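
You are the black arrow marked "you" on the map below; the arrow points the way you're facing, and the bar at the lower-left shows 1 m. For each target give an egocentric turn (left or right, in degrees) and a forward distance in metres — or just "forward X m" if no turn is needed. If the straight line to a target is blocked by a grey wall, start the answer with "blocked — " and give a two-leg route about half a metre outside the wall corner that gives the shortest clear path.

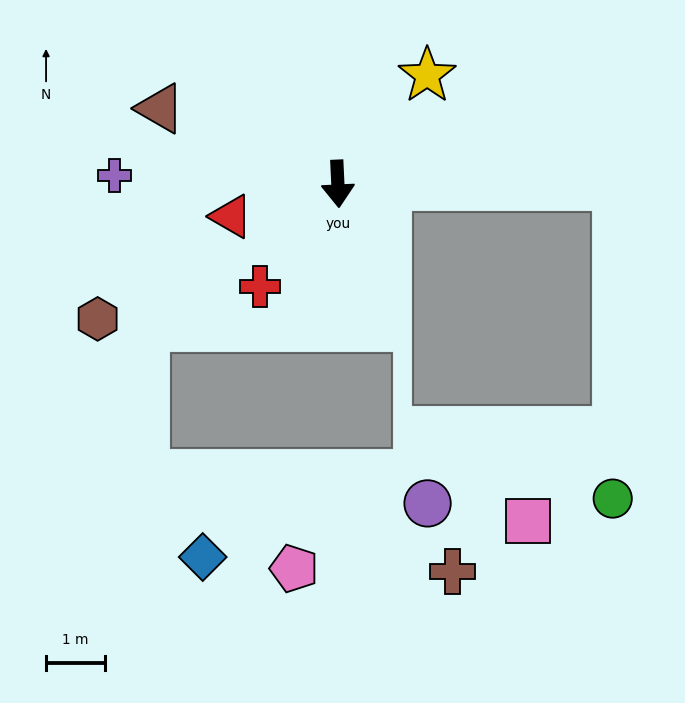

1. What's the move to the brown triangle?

turn right 116°, forward 3.3 m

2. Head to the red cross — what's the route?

turn right 40°, forward 2.2 m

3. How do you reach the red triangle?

turn right 76°, forward 1.9 m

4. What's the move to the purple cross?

turn right 95°, forward 3.8 m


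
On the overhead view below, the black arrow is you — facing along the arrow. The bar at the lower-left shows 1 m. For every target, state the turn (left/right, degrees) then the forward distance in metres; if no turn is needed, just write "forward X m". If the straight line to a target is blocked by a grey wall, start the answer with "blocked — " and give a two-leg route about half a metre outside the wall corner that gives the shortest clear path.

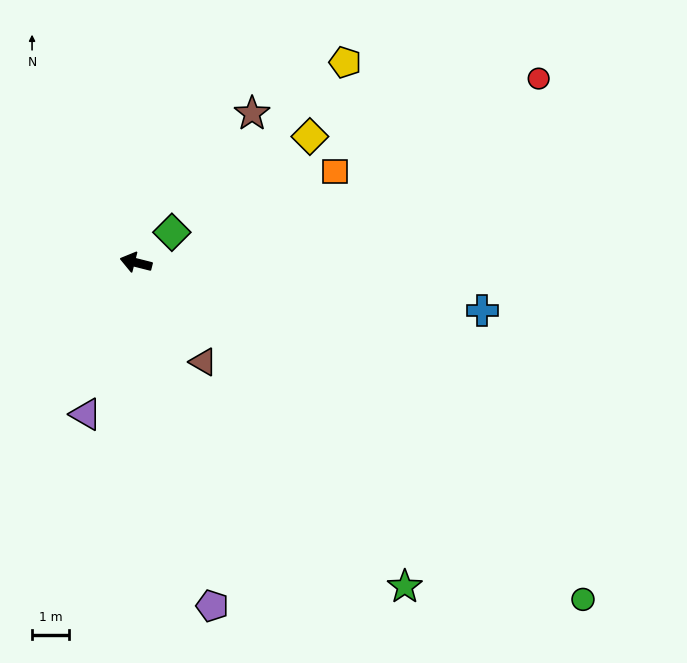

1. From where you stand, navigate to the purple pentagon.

turn left 117°, forward 9.5 m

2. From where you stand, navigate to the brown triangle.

turn left 138°, forward 3.2 m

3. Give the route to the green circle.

turn left 157°, forward 15.1 m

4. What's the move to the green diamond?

turn right 126°, forward 1.3 m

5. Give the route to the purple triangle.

turn left 86°, forward 4.3 m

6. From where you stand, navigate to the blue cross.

turn right 174°, forward 9.4 m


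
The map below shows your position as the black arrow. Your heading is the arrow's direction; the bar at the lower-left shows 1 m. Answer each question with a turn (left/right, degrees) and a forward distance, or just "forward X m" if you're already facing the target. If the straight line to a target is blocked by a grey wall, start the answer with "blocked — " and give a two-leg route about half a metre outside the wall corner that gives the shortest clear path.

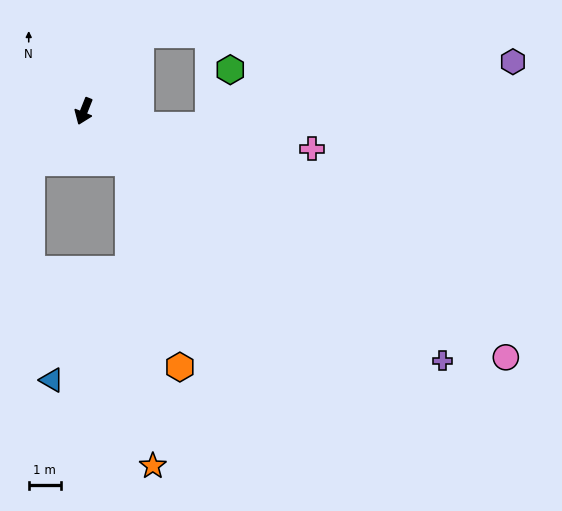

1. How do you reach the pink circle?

turn left 81°, forward 15.2 m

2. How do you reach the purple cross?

turn left 77°, forward 13.6 m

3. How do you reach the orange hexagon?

blocked — turn left 63°, forward 2.1 m, then turn right 27°, forward 6.6 m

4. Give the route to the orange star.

blocked — turn left 63°, forward 2.1 m, then turn right 37°, forward 9.5 m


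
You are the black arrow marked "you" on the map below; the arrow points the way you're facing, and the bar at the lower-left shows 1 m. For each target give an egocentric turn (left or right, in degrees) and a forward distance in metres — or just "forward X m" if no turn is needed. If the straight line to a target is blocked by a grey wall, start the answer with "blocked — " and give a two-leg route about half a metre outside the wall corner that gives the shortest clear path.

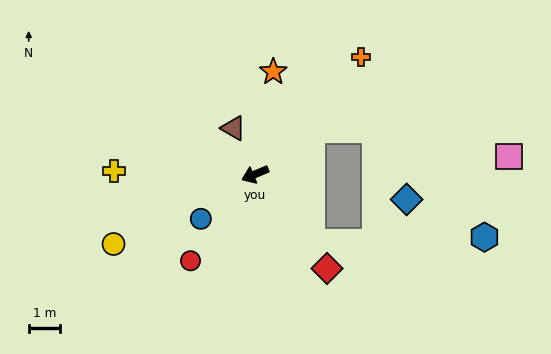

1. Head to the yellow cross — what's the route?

turn right 24°, forward 4.5 m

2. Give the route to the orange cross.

turn right 155°, forward 5.0 m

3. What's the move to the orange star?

turn right 123°, forward 3.3 m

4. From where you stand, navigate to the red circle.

turn left 31°, forward 3.4 m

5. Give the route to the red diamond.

turn left 105°, forward 3.7 m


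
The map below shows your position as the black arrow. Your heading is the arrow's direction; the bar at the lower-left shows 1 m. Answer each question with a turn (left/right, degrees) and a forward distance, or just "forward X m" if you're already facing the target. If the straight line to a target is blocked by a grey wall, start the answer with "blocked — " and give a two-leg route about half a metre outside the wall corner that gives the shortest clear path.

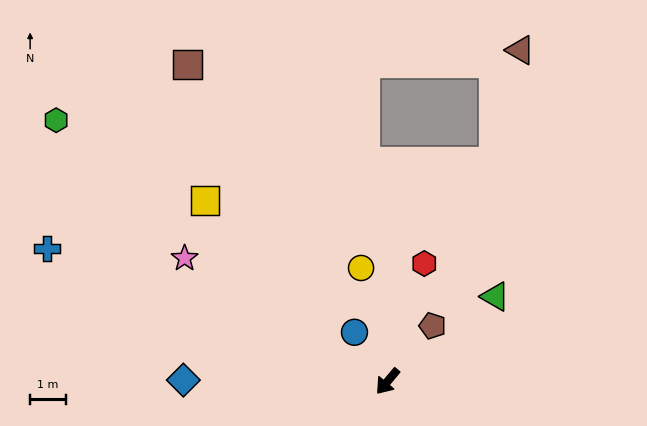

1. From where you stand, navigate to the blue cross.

turn right 71°, forward 10.3 m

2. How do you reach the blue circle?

turn right 106°, forward 1.7 m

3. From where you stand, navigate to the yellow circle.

turn right 127°, forward 3.3 m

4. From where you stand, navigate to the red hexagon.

turn right 157°, forward 3.5 m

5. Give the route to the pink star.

turn right 81°, forward 6.7 m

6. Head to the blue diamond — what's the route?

turn right 50°, forward 5.8 m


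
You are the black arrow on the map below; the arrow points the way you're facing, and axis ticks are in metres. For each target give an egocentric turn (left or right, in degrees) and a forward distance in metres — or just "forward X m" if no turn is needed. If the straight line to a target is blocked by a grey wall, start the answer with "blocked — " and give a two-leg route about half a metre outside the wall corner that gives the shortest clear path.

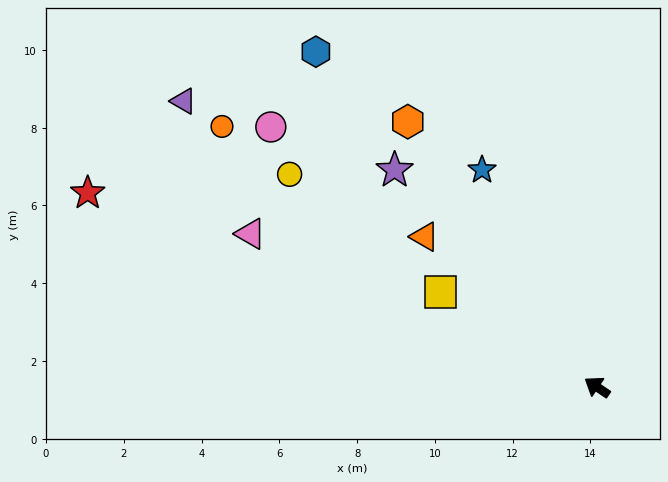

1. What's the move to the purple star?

turn right 13°, forward 7.6 m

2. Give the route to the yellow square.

turn left 3°, forward 4.7 m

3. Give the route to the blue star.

turn right 28°, forward 6.3 m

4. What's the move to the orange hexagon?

turn right 20°, forward 8.4 m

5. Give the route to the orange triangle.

turn right 7°, forward 5.9 m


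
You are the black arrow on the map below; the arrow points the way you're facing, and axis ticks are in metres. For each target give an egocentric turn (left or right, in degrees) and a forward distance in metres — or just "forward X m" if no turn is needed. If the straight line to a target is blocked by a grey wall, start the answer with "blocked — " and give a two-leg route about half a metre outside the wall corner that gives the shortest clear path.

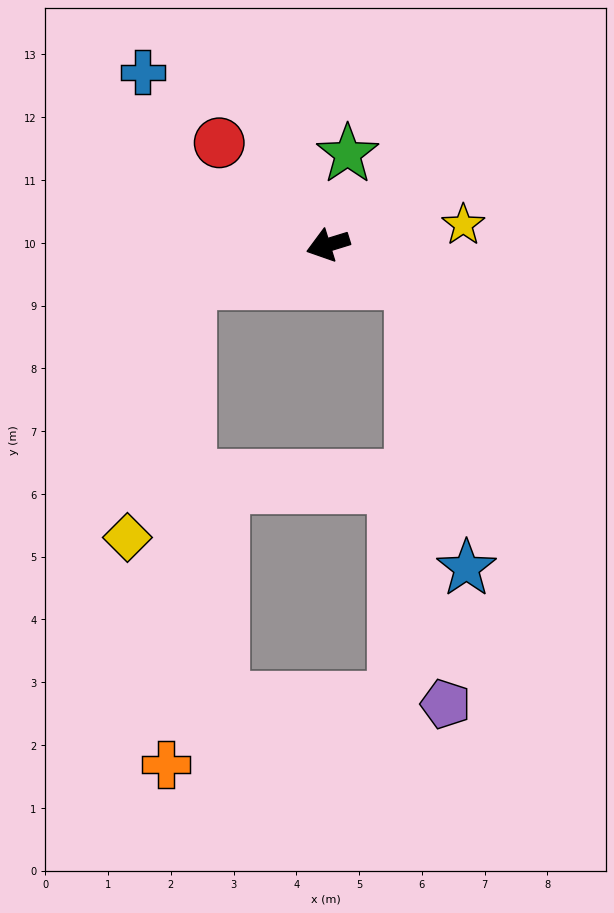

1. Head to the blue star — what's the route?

blocked — turn left 139°, forward 1.5 m, then turn right 55°, forward 4.6 m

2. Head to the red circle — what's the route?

turn right 60°, forward 2.4 m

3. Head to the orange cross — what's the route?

blocked — turn right 2°, forward 2.3 m, then turn left 72°, forward 7.7 m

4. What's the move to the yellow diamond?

blocked — turn right 2°, forward 2.3 m, then turn left 61°, forward 4.2 m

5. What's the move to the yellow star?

turn left 171°, forward 2.2 m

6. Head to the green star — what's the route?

turn right 119°, forward 1.5 m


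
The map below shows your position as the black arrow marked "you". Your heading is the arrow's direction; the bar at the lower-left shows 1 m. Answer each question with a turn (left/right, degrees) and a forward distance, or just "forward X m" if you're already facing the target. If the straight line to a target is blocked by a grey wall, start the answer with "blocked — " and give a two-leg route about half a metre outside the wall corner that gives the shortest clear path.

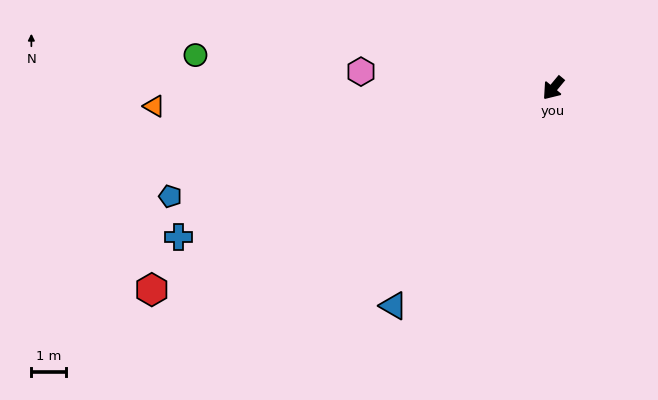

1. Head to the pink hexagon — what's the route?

turn right 55°, forward 5.5 m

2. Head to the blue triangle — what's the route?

turn left 3°, forward 7.8 m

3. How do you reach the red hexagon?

turn right 24°, forward 12.9 m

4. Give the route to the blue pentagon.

turn right 34°, forward 11.4 m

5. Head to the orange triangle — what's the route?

turn right 48°, forward 11.5 m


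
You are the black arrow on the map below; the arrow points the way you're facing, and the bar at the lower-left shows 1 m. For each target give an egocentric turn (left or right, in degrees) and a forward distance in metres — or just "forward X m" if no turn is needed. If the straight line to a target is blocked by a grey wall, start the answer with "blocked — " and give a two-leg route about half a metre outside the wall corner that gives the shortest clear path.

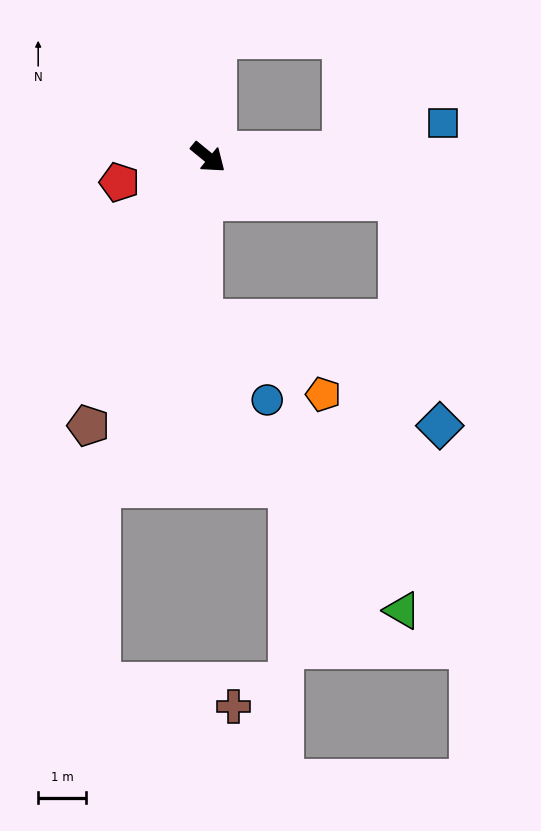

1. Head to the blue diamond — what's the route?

blocked — turn left 27°, forward 4.1 m, then turn right 67°, forward 4.8 m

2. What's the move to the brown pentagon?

turn right 75°, forward 6.1 m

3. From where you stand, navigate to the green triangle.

blocked — turn left 27°, forward 4.1 m, then turn right 77°, forward 8.5 m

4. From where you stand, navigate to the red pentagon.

turn right 125°, forward 1.9 m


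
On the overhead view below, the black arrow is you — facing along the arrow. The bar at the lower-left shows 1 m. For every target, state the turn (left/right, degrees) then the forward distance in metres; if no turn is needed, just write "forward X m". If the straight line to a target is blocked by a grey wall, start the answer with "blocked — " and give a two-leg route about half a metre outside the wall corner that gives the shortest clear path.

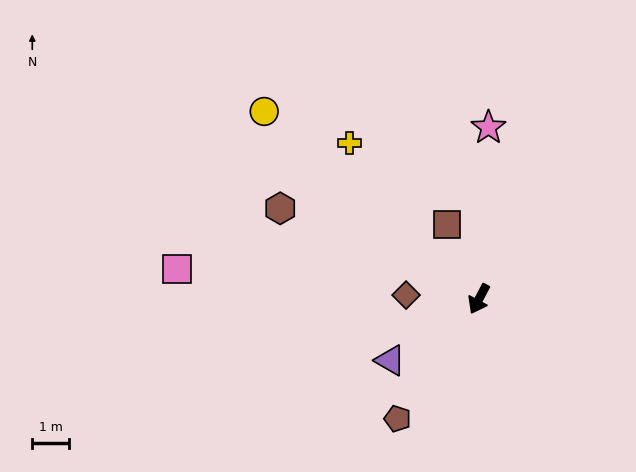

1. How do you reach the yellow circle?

turn right 103°, forward 7.7 m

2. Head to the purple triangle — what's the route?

turn right 28°, forward 2.9 m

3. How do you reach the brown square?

turn right 129°, forward 2.2 m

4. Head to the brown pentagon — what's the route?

turn right 6°, forward 3.9 m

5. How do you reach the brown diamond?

turn right 65°, forward 2.0 m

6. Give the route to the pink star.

turn right 155°, forward 4.6 m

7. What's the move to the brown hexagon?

turn right 87°, forward 5.9 m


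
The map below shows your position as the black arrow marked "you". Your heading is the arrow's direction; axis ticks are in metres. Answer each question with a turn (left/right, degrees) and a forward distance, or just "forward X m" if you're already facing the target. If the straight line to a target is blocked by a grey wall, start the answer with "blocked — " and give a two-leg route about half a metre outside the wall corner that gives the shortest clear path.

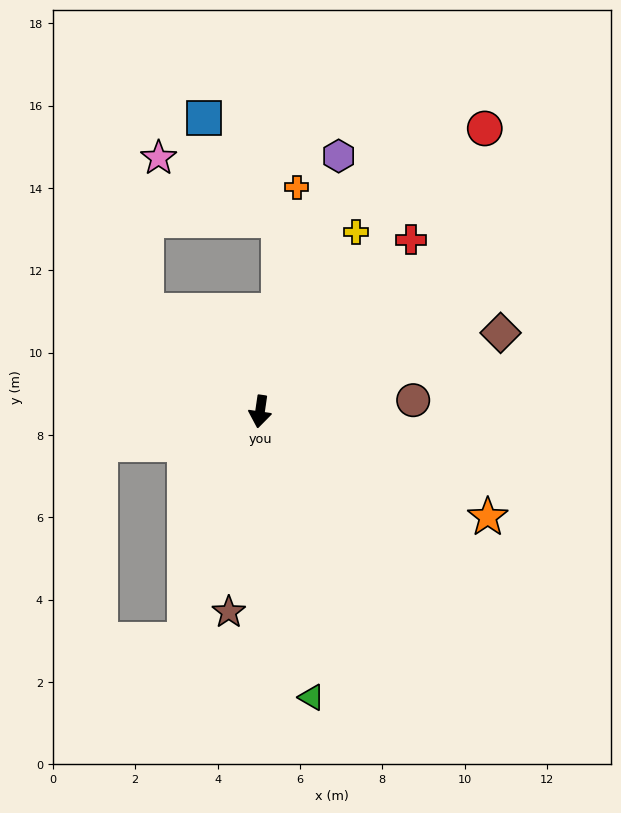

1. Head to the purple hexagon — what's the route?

turn left 171°, forward 6.5 m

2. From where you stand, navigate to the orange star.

turn left 73°, forward 6.1 m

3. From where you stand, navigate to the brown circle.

turn left 103°, forward 3.7 m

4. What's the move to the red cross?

turn left 147°, forward 5.6 m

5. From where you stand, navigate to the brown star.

forward 4.9 m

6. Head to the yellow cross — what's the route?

turn left 160°, forward 4.9 m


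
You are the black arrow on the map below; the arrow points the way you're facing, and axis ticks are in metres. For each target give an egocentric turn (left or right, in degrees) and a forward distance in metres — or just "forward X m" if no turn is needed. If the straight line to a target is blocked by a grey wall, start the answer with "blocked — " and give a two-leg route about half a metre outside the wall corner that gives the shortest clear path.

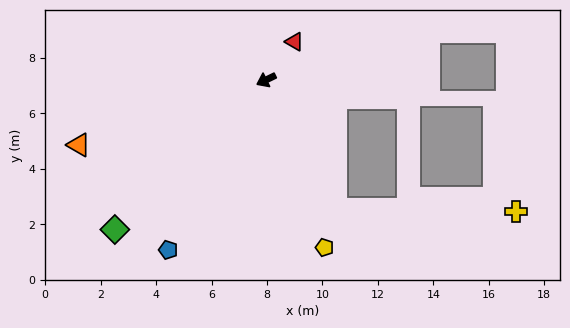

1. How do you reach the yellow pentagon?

turn left 83°, forward 6.4 m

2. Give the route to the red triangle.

turn right 153°, forward 1.7 m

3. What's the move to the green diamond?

turn left 19°, forward 7.7 m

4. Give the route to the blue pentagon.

turn left 34°, forward 7.1 m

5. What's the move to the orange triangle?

turn right 7°, forward 7.2 m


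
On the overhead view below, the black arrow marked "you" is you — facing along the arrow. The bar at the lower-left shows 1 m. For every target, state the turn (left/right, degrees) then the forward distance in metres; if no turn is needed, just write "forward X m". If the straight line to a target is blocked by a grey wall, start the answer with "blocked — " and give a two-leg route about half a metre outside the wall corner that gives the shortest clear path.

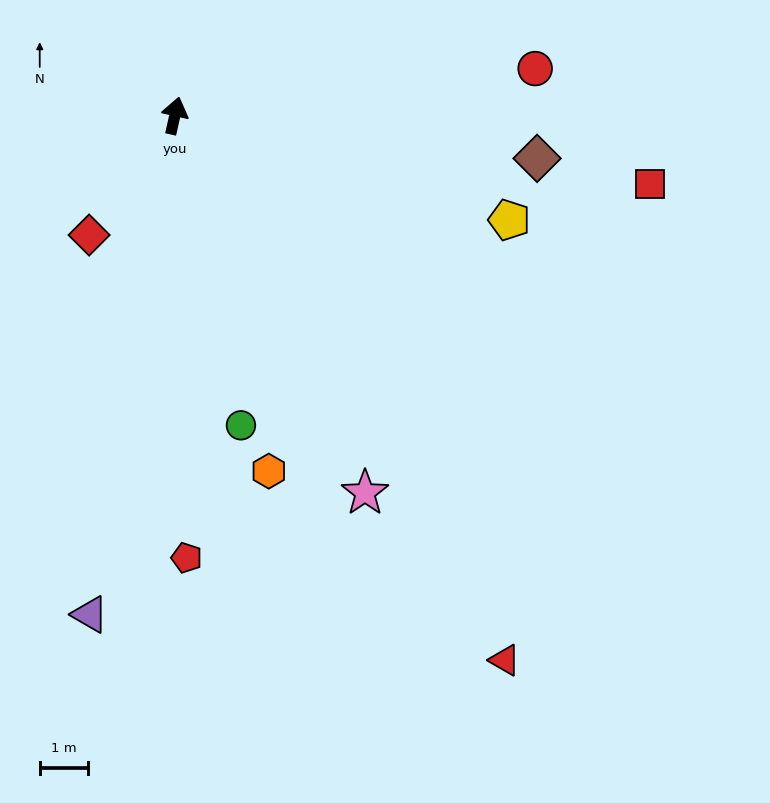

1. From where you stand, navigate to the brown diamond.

turn right 84°, forward 7.5 m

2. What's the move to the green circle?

turn right 155°, forward 6.5 m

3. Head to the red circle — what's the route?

turn right 70°, forward 7.5 m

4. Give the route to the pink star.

turn right 141°, forward 8.7 m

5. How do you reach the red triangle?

turn right 136°, forward 13.1 m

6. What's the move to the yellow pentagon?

turn right 95°, forward 7.2 m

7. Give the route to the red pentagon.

turn right 166°, forward 9.1 m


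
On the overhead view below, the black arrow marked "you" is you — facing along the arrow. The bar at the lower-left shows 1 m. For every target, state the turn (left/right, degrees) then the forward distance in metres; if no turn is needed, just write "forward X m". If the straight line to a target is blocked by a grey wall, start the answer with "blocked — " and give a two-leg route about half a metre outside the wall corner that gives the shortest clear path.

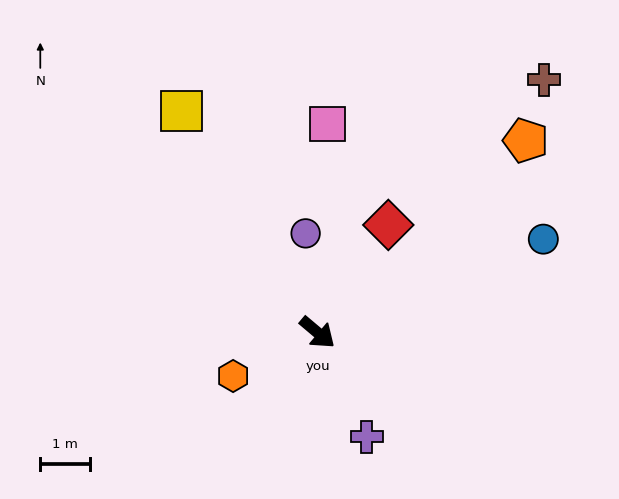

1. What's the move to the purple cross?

turn right 24°, forward 2.3 m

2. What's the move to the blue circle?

turn left 63°, forward 5.0 m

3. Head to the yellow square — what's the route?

turn left 162°, forward 5.3 m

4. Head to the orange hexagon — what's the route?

turn right 113°, forward 1.9 m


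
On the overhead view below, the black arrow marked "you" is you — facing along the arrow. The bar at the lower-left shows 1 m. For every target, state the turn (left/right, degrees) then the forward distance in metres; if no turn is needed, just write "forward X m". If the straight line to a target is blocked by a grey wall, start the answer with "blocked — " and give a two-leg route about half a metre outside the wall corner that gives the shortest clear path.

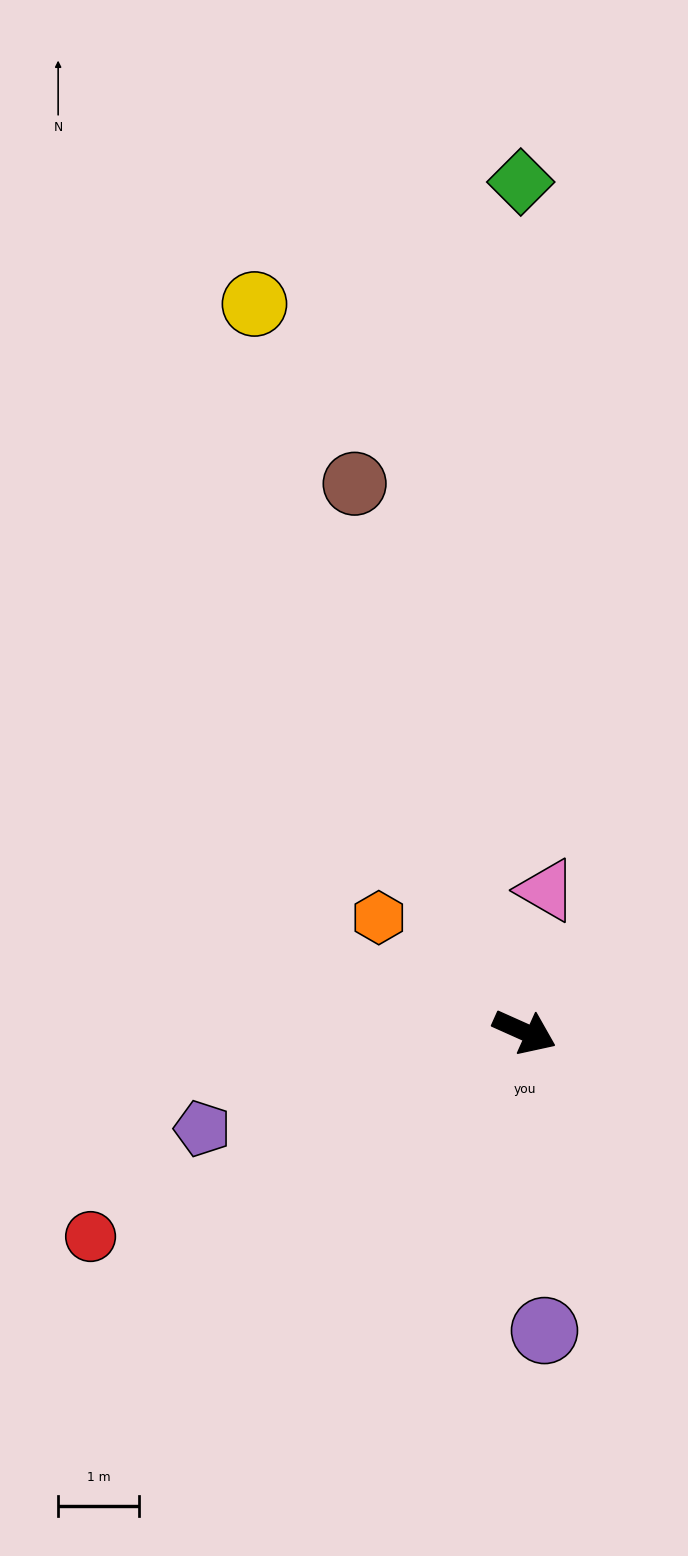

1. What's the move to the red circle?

turn right 131°, forward 6.0 m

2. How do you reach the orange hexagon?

turn left 166°, forward 2.3 m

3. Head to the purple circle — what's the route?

turn right 62°, forward 3.7 m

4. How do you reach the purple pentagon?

turn right 139°, forward 4.2 m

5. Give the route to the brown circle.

turn left 131°, forward 7.1 m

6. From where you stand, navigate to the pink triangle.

turn left 105°, forward 1.8 m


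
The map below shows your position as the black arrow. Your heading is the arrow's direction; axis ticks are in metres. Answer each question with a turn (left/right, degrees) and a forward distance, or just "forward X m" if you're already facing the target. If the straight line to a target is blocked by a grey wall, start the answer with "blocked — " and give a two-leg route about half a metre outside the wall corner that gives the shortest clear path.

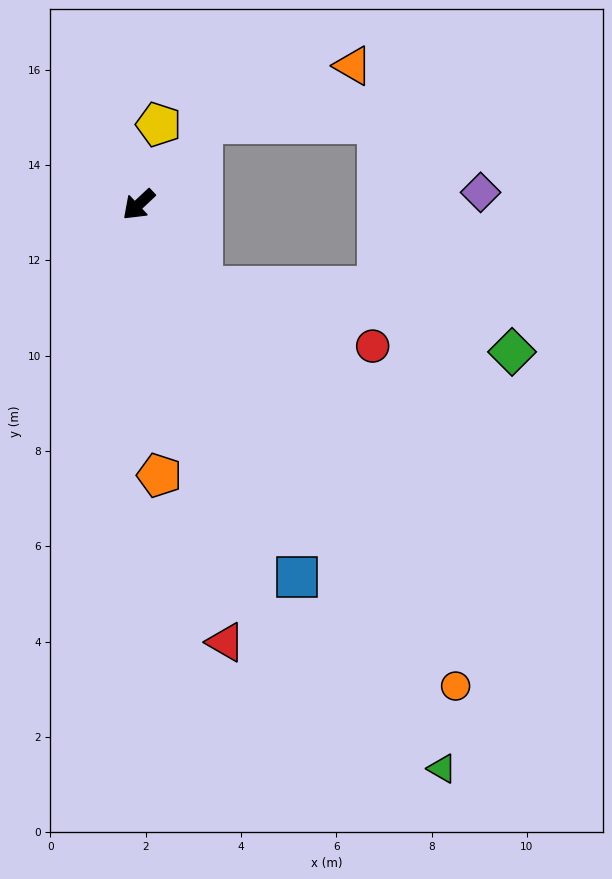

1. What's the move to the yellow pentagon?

turn right 147°, forward 1.7 m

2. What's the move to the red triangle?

turn left 58°, forward 9.4 m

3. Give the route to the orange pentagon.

turn left 51°, forward 5.7 m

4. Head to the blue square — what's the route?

turn left 70°, forward 8.5 m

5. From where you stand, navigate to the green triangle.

turn left 75°, forward 13.4 m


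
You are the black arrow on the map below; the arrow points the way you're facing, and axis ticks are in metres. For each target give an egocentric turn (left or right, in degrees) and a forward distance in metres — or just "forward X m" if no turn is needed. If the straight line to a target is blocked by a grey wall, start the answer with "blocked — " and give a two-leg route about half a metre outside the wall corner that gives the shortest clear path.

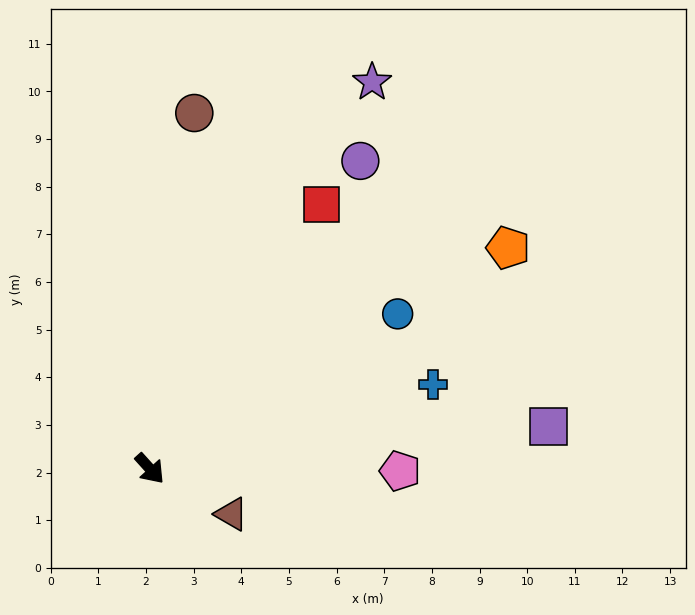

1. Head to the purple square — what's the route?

turn left 54°, forward 8.4 m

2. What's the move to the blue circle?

turn left 80°, forward 6.1 m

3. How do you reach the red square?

turn left 105°, forward 6.6 m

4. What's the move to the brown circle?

turn left 131°, forward 7.5 m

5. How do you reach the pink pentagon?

turn left 47°, forward 5.3 m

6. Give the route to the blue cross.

turn left 65°, forward 6.2 m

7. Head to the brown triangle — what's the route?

turn left 19°, forward 2.0 m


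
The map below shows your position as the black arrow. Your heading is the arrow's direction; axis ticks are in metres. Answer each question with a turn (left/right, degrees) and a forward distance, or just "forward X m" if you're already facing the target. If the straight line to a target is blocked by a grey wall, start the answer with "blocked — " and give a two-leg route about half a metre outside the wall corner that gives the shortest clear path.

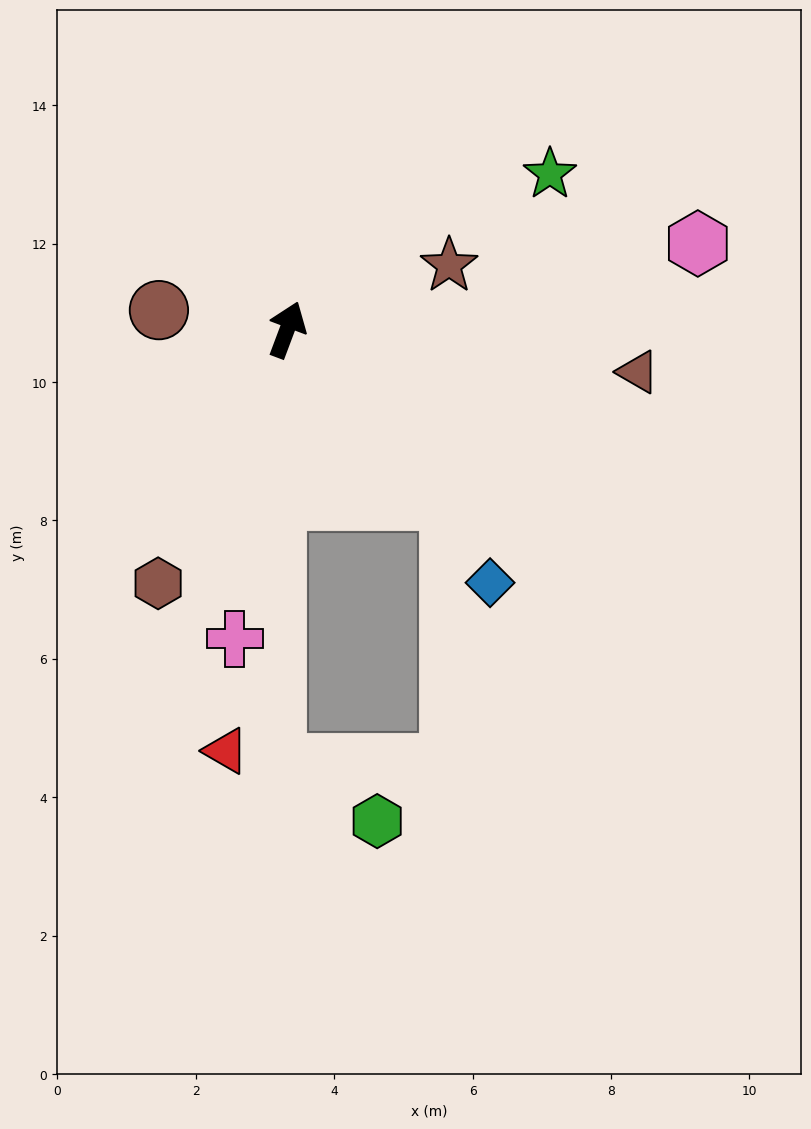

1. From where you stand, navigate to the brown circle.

turn left 102°, forward 1.9 m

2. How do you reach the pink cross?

turn right 169°, forward 4.5 m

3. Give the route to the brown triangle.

turn right 76°, forward 5.1 m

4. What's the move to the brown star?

turn right 48°, forward 2.5 m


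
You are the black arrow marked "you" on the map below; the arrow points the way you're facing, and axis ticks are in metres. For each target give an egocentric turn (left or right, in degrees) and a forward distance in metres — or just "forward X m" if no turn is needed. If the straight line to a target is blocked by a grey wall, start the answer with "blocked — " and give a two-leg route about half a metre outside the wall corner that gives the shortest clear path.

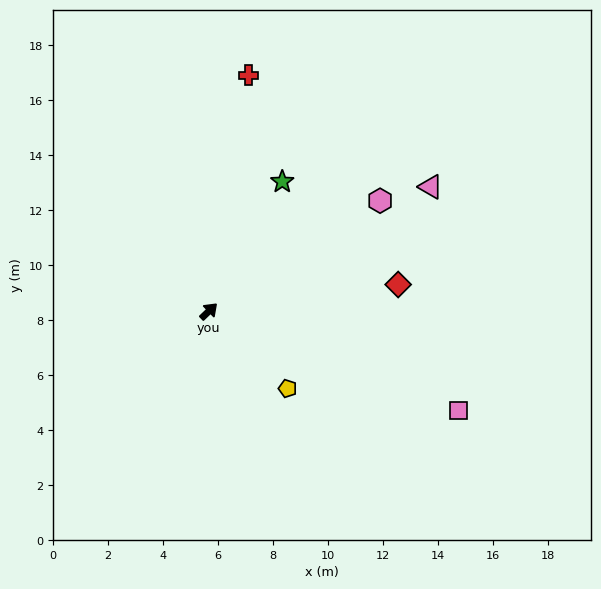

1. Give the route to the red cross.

turn left 37°, forward 8.7 m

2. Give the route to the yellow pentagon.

turn right 88°, forward 4.0 m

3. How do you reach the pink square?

turn right 66°, forward 9.8 m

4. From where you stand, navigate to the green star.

turn left 17°, forward 5.4 m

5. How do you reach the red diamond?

turn right 36°, forward 6.9 m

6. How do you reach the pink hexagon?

turn right 11°, forward 7.4 m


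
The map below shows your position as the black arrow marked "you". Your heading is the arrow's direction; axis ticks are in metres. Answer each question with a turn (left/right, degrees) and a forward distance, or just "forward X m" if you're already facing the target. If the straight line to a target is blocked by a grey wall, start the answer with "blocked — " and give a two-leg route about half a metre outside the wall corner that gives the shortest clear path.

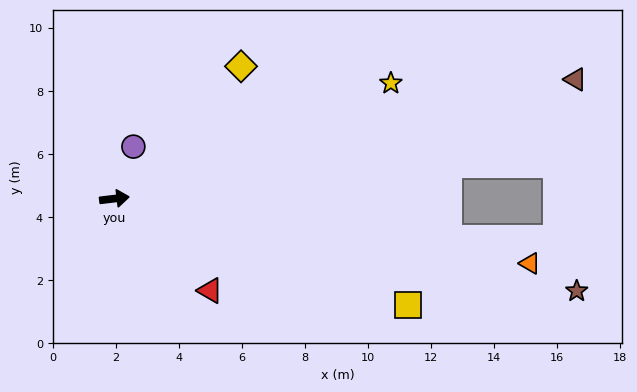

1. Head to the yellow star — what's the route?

turn left 16°, forward 9.5 m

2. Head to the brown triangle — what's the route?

turn left 8°, forward 15.1 m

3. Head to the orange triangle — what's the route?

turn right 16°, forward 13.3 m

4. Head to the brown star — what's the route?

turn right 18°, forward 15.0 m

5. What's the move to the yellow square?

turn right 27°, forward 9.9 m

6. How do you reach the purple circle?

turn left 63°, forward 1.8 m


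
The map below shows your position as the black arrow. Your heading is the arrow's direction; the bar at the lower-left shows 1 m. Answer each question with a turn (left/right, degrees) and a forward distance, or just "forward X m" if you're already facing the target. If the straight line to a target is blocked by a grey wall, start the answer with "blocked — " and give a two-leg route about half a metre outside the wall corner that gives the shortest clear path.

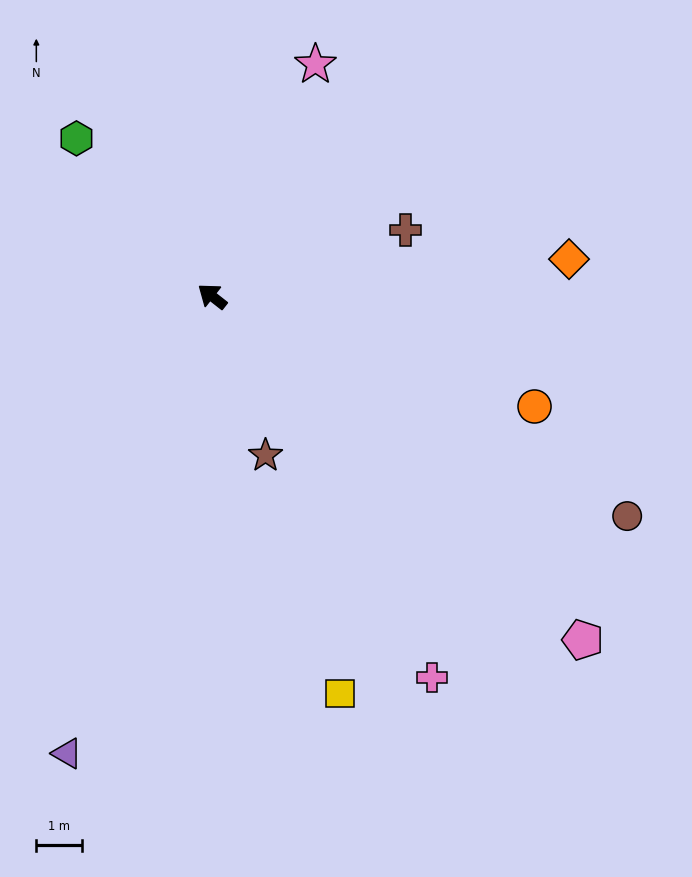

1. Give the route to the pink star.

turn right 76°, forward 5.6 m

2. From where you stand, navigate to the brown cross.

turn right 123°, forward 4.5 m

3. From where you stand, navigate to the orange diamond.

turn right 136°, forward 7.9 m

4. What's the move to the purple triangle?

turn left 111°, forward 10.6 m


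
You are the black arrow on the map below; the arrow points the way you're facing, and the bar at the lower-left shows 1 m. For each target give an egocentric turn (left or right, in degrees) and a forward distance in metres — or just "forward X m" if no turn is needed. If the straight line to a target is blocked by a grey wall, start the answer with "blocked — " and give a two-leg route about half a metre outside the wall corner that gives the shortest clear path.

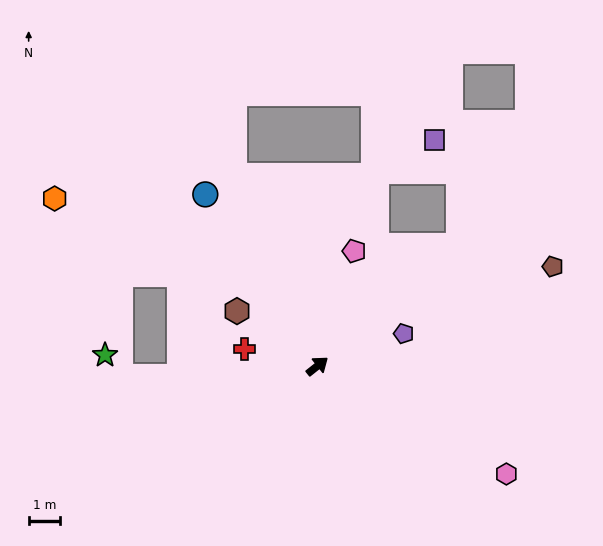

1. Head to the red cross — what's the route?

turn left 128°, forward 2.4 m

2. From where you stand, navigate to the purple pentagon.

turn right 18°, forward 2.9 m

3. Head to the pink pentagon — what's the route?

turn left 34°, forward 3.8 m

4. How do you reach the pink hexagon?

turn right 68°, forward 6.9 m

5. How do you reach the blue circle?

turn left 85°, forward 6.5 m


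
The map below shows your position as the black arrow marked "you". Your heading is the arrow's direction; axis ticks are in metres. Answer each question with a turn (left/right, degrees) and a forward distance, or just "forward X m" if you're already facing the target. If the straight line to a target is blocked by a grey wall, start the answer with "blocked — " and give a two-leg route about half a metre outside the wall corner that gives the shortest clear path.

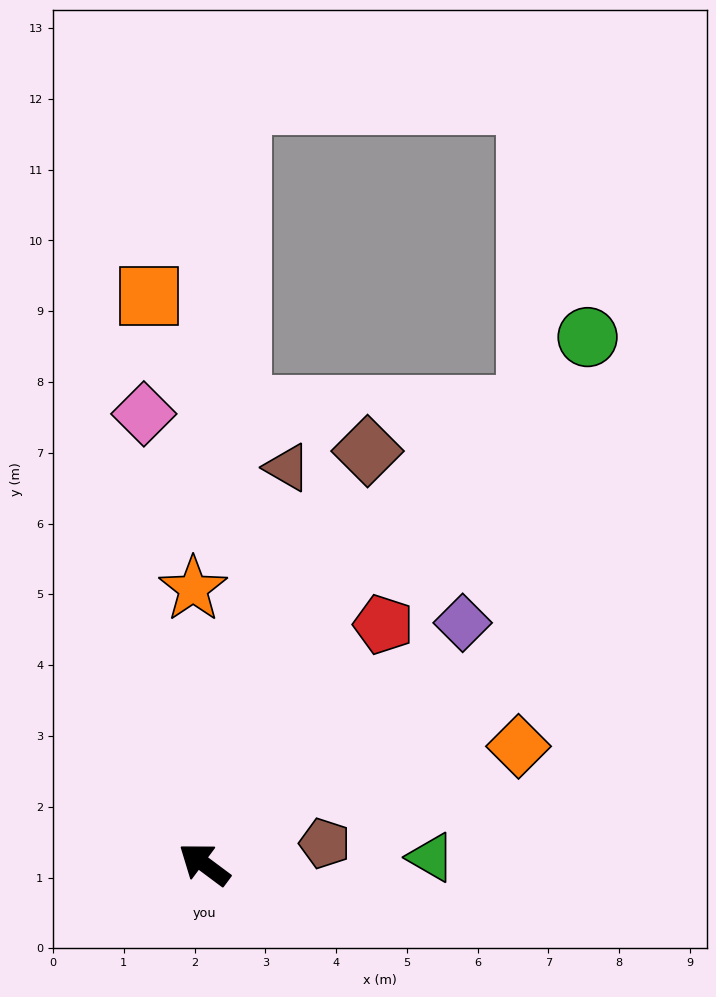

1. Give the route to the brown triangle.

turn right 65°, forward 5.7 m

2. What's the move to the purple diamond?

turn right 100°, forward 5.0 m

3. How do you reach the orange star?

turn right 51°, forward 3.9 m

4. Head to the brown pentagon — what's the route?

turn right 134°, forward 1.7 m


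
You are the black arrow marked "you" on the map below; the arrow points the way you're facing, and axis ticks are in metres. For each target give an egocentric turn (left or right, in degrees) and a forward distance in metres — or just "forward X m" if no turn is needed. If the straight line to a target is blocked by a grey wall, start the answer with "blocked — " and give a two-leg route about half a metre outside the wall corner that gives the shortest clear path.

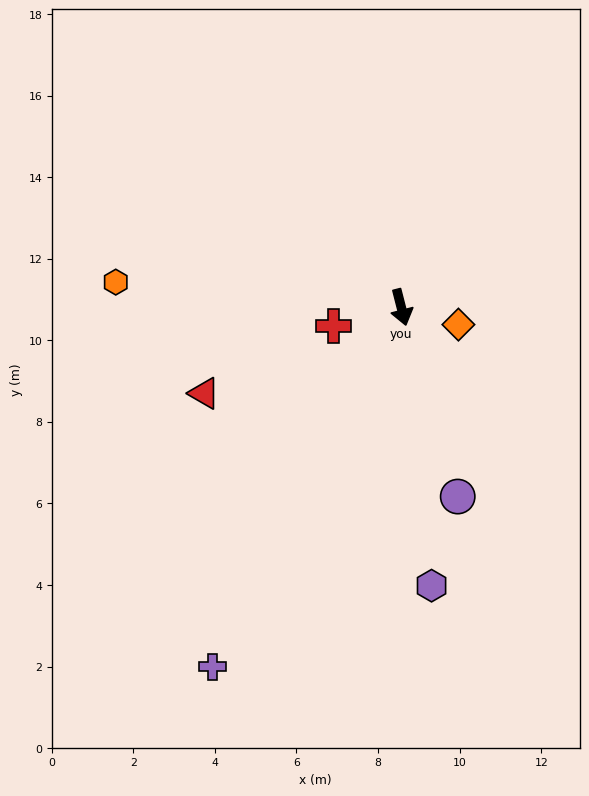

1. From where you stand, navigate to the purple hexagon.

turn right 8°, forward 6.9 m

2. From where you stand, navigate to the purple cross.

turn right 42°, forward 10.0 m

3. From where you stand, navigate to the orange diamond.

turn left 59°, forward 1.5 m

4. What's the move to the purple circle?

turn left 2°, forward 4.8 m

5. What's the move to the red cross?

turn right 89°, forward 1.7 m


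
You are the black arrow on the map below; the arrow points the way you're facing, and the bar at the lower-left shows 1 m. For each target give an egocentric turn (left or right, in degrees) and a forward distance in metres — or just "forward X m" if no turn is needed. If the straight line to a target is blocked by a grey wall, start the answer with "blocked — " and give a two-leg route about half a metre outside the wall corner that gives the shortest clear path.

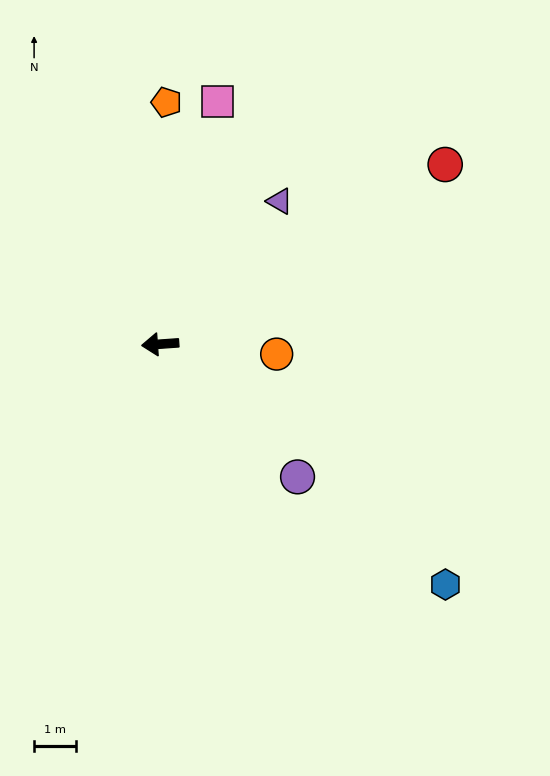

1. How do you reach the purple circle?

turn left 132°, forward 4.6 m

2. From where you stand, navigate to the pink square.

turn right 107°, forward 6.0 m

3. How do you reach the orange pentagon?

turn right 96°, forward 5.8 m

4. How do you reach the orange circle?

turn left 171°, forward 2.8 m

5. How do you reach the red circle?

turn right 152°, forward 8.1 m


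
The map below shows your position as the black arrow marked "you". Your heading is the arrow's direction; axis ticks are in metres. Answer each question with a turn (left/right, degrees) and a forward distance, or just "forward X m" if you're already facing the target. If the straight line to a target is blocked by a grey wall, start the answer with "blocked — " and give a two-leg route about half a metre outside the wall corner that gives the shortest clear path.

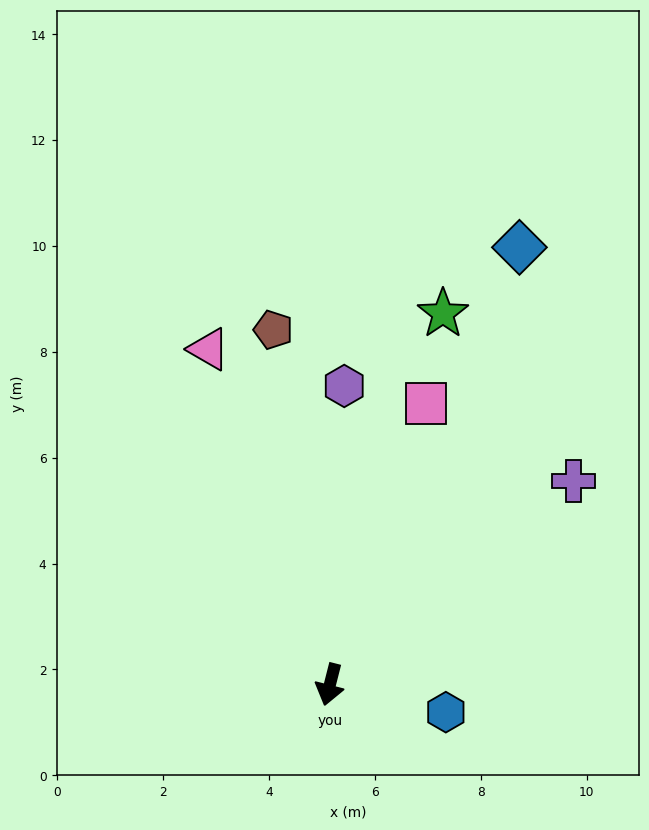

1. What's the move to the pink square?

turn left 175°, forward 5.6 m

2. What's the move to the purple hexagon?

turn right 169°, forward 5.6 m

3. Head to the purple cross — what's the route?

turn left 144°, forward 6.0 m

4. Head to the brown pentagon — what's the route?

turn right 157°, forward 6.8 m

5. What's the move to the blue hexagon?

turn left 91°, forward 2.3 m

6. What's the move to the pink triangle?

turn right 146°, forward 6.7 m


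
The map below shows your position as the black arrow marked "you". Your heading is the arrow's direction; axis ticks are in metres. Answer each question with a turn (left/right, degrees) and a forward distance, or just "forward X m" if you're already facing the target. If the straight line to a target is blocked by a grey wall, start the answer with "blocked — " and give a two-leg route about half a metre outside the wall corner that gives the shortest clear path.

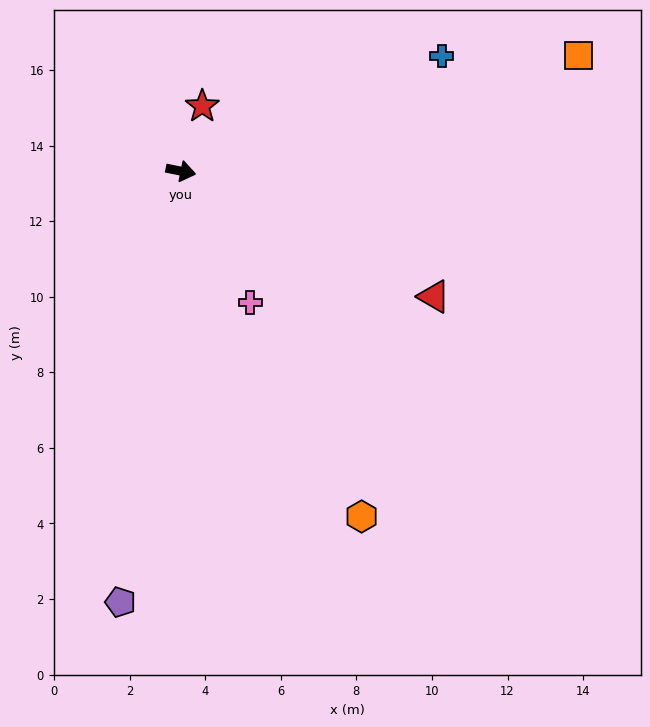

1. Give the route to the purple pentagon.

turn right 87°, forward 11.5 m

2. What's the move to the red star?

turn left 83°, forward 1.8 m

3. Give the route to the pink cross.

turn right 51°, forward 3.9 m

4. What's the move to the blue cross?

turn left 35°, forward 7.5 m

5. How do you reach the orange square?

turn left 28°, forward 11.0 m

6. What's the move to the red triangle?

turn right 15°, forward 7.5 m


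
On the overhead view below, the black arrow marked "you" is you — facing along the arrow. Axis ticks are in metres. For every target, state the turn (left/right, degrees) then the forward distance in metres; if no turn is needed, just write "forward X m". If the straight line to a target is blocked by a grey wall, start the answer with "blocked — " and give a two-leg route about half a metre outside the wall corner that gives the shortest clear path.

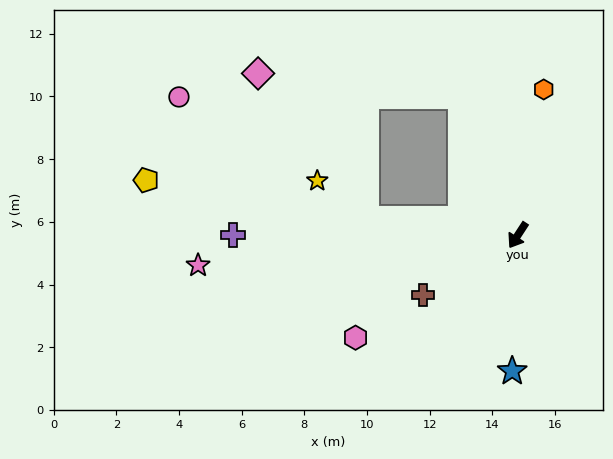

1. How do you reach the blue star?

turn left 31°, forward 4.3 m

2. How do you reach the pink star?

turn right 52°, forward 10.2 m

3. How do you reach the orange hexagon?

turn right 157°, forward 4.7 m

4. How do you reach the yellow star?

blocked — turn right 63°, forward 4.9 m, then turn right 32°, forward 2.0 m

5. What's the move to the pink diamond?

blocked — turn right 63°, forward 4.9 m, then turn right 47°, forward 5.8 m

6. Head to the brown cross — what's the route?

turn right 25°, forward 3.6 m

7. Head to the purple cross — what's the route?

turn right 57°, forward 9.1 m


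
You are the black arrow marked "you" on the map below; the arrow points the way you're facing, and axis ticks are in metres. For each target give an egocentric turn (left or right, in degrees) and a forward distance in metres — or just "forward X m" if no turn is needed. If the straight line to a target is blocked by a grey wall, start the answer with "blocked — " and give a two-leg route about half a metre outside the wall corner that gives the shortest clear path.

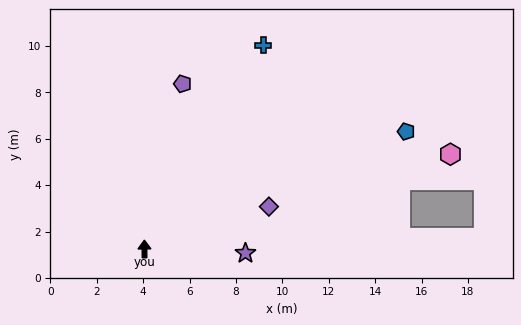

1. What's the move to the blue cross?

turn right 31°, forward 10.2 m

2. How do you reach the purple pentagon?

turn right 14°, forward 7.3 m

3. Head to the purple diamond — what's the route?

turn right 72°, forward 5.7 m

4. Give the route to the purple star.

turn right 93°, forward 4.4 m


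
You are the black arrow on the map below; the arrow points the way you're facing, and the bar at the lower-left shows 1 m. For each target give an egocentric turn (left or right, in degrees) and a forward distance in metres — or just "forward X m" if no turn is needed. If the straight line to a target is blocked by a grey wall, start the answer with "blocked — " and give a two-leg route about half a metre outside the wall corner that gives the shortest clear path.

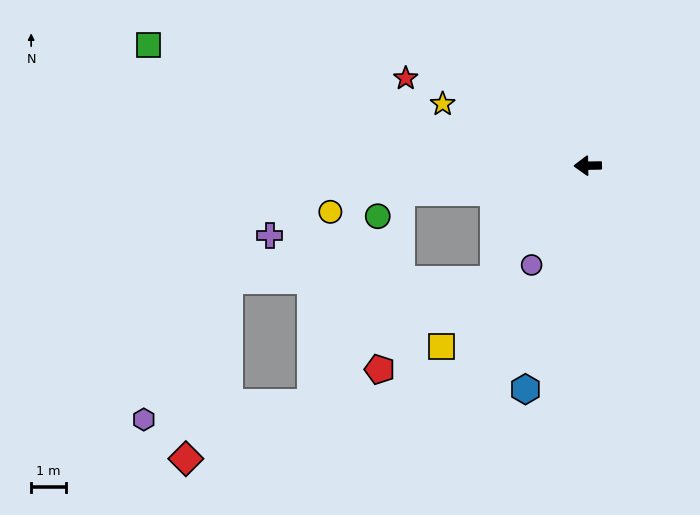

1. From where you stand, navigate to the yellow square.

turn left 50°, forward 6.6 m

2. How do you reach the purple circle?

turn left 60°, forward 3.3 m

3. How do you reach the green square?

turn right 16°, forward 13.0 m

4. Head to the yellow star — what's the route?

turn right 24°, forward 4.5 m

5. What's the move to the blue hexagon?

turn left 73°, forward 6.6 m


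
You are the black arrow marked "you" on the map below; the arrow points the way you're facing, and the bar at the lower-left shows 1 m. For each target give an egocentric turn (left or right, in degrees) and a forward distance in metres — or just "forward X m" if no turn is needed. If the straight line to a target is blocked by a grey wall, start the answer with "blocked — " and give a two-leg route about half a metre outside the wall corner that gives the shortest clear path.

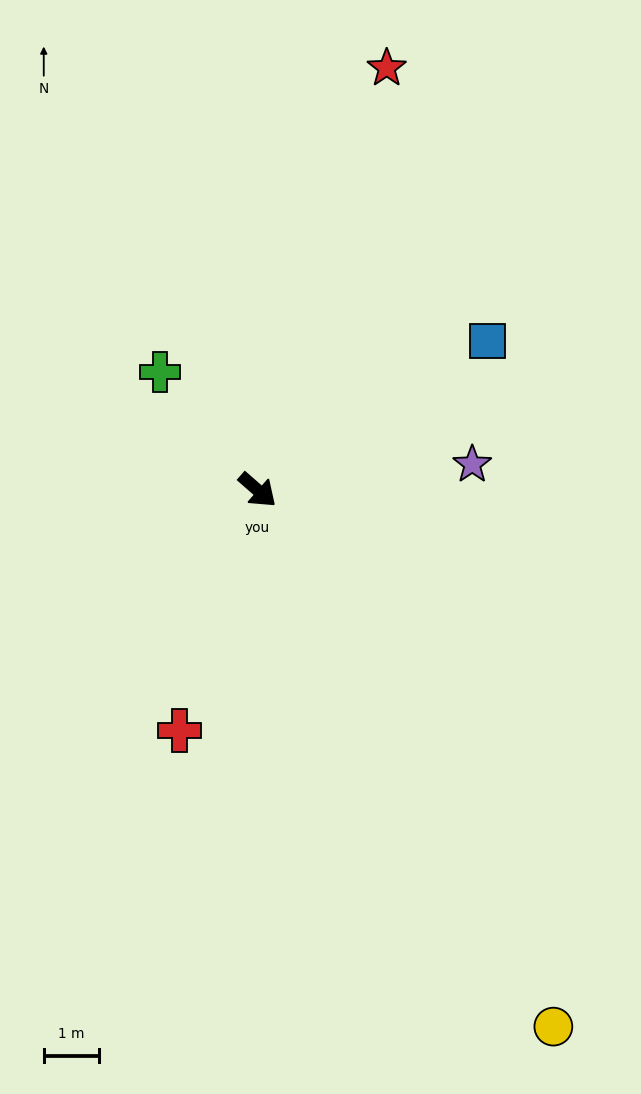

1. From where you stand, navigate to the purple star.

turn left 48°, forward 3.9 m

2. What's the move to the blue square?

turn left 74°, forward 5.0 m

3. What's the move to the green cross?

turn left 171°, forward 2.8 m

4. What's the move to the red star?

turn left 114°, forward 8.1 m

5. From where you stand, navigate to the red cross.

turn right 67°, forward 4.6 m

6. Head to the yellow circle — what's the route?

turn right 20°, forward 11.2 m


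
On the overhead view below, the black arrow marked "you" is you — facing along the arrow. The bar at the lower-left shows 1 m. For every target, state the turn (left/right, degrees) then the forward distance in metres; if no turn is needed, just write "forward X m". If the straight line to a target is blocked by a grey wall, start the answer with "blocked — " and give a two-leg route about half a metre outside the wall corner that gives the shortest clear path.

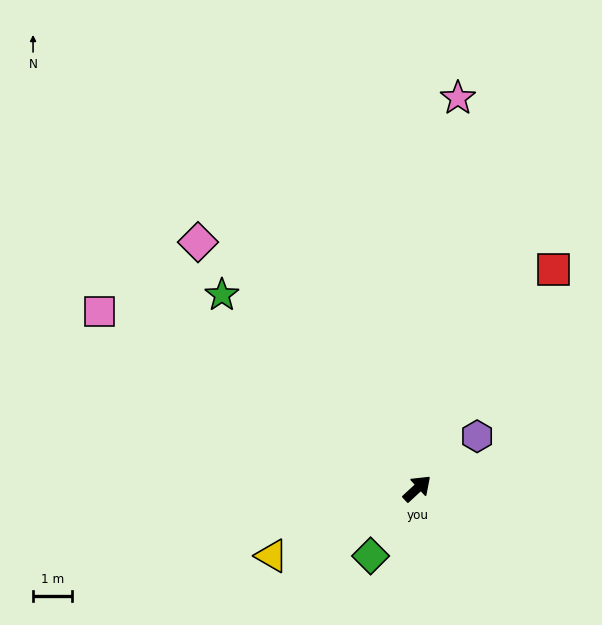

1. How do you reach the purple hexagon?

forward 2.0 m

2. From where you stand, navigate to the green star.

turn left 93°, forward 7.0 m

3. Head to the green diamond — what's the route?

turn right 167°, forward 2.1 m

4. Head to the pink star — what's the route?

turn left 41°, forward 10.0 m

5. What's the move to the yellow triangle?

turn left 162°, forward 4.1 m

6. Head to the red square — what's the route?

turn left 15°, forward 6.6 m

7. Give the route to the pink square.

turn left 108°, forward 9.3 m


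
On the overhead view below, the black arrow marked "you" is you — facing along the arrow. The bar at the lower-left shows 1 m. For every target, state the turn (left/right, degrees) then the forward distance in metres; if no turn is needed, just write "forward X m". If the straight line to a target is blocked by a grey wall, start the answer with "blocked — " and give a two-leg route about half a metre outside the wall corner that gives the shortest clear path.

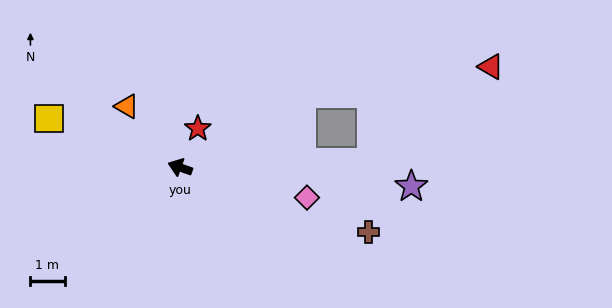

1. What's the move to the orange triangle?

turn right 29°, forward 2.4 m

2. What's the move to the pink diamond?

turn right 174°, forward 3.8 m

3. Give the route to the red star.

turn right 95°, forward 1.3 m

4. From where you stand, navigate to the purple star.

turn right 165°, forward 6.8 m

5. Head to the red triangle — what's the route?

blocked — turn right 129°, forward 4.2 m, then turn right 23°, forward 5.6 m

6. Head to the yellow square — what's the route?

forward 4.1 m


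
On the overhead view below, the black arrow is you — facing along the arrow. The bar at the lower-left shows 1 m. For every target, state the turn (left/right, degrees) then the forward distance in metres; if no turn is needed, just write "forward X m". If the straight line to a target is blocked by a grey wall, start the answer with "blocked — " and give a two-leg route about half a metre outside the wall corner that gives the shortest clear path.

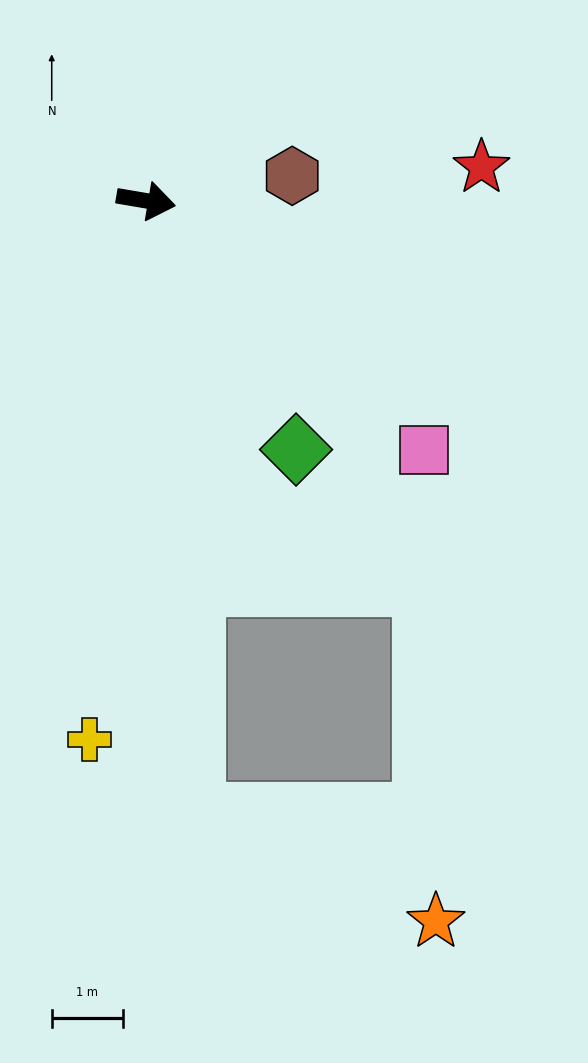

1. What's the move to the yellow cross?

turn right 86°, forward 7.6 m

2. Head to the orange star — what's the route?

blocked — turn right 76°, forward 8.7 m, then turn left 61°, forward 3.7 m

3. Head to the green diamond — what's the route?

turn right 49°, forward 4.1 m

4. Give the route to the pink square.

turn right 32°, forward 5.3 m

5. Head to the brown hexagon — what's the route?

turn left 19°, forward 2.1 m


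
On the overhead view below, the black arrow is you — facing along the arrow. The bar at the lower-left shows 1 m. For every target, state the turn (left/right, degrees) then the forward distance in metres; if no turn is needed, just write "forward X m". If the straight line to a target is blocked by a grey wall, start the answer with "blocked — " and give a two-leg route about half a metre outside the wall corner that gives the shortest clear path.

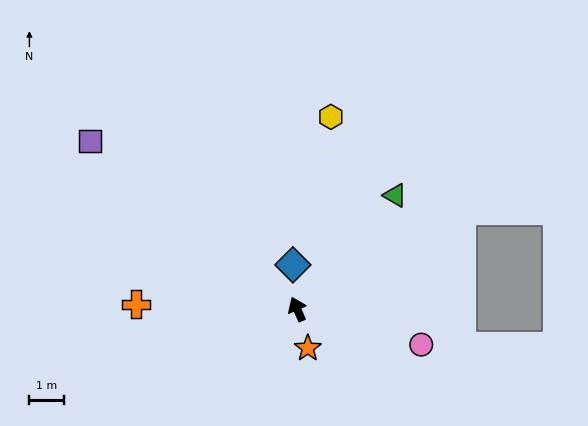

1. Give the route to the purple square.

turn left 27°, forward 7.8 m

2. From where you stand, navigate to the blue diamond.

turn right 18°, forward 1.3 m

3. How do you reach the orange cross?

turn left 65°, forward 4.7 m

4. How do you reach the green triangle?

turn right 64°, forward 4.4 m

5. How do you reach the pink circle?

turn right 129°, forward 3.8 m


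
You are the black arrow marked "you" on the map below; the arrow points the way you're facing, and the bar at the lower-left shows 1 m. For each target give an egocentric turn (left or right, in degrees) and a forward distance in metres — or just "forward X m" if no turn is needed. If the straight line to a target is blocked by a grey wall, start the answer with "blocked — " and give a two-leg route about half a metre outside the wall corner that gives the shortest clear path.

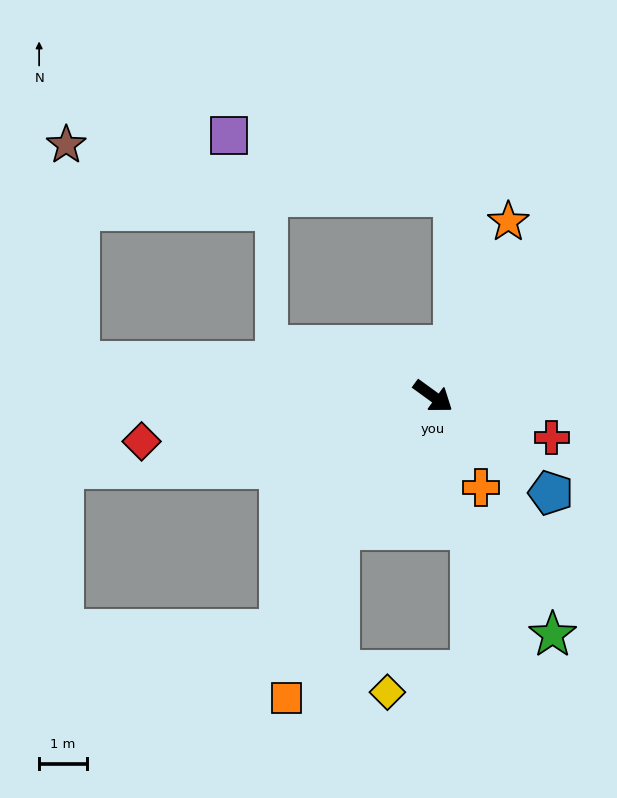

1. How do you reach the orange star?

turn left 103°, forward 4.0 m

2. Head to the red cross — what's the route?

turn left 17°, forward 2.6 m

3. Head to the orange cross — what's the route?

turn right 26°, forward 2.2 m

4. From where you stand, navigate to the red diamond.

turn right 135°, forward 6.2 m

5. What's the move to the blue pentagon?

turn right 3°, forward 3.2 m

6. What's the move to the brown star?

blocked — turn right 150°, forward 7.4 m, then turn right 81°, forward 4.6 m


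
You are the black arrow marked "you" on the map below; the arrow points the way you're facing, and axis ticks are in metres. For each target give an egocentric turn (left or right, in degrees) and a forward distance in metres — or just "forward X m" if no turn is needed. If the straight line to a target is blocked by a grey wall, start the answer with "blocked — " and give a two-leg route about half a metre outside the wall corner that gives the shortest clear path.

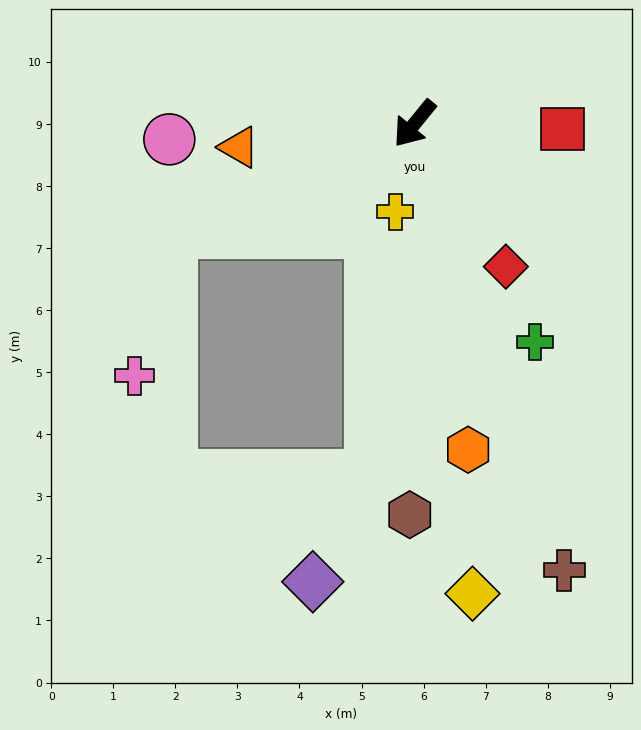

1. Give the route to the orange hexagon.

turn left 49°, forward 5.3 m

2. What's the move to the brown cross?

turn left 58°, forward 7.6 m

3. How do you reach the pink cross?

blocked — turn right 27°, forward 4.3 m, then turn left 52°, forward 2.4 m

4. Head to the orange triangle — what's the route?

turn right 43°, forward 2.9 m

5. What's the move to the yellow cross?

turn left 27°, forward 1.4 m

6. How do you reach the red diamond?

turn left 72°, forward 2.7 m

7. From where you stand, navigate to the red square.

turn left 127°, forward 2.4 m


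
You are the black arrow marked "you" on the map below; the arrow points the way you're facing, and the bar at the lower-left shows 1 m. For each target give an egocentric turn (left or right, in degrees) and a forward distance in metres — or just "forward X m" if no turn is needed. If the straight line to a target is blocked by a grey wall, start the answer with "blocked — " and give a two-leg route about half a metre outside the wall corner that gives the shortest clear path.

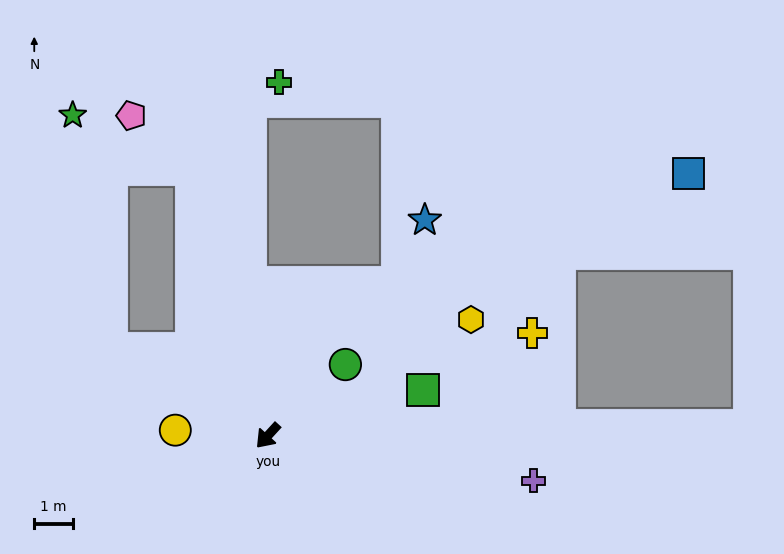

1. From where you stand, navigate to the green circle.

turn left 175°, forward 2.7 m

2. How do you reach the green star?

blocked — turn right 122°, forward 7.2 m, then turn left 50°, forward 3.4 m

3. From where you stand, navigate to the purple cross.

turn left 123°, forward 7.0 m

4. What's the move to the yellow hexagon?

turn left 162°, forward 6.0 m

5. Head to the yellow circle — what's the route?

turn right 51°, forward 2.4 m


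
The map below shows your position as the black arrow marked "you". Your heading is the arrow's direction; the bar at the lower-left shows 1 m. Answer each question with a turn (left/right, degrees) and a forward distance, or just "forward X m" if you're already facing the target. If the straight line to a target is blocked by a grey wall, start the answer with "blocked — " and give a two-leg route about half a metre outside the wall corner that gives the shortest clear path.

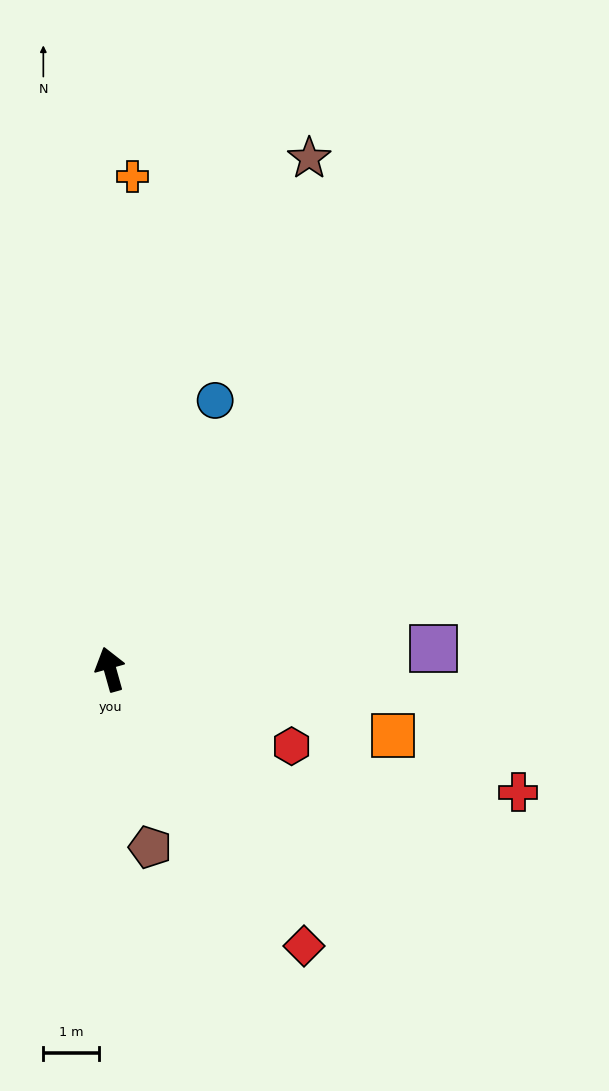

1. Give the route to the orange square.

turn right 119°, forward 5.3 m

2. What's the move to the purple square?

turn right 102°, forward 5.9 m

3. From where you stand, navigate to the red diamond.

turn right 161°, forward 6.1 m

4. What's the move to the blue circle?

turn right 37°, forward 5.2 m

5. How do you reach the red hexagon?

turn right 129°, forward 3.6 m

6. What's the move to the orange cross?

turn right 18°, forward 8.9 m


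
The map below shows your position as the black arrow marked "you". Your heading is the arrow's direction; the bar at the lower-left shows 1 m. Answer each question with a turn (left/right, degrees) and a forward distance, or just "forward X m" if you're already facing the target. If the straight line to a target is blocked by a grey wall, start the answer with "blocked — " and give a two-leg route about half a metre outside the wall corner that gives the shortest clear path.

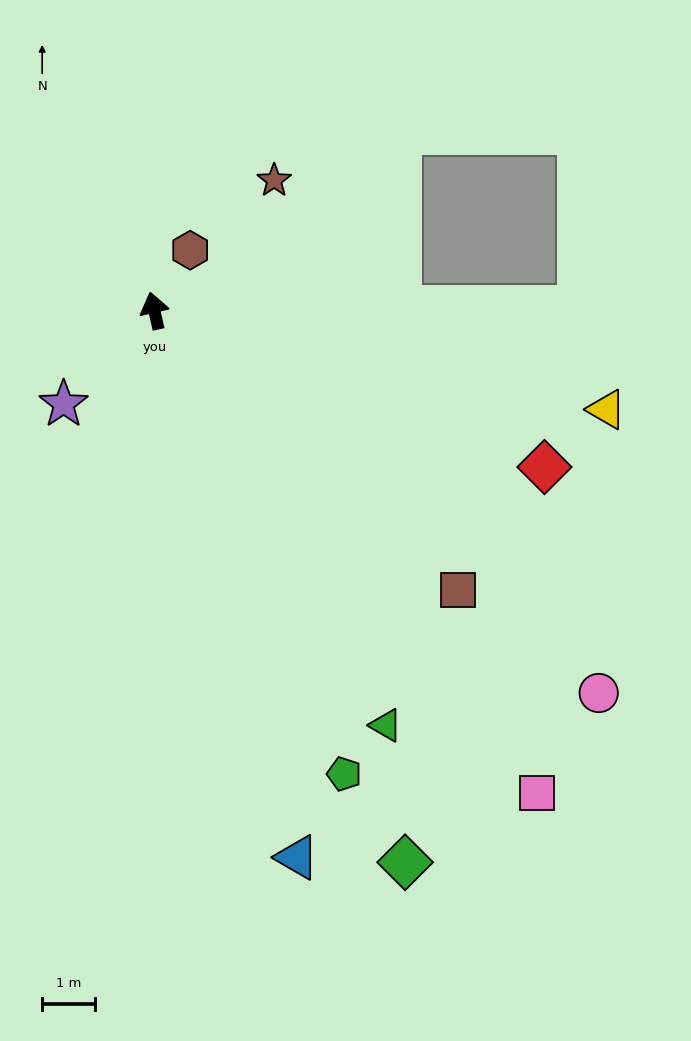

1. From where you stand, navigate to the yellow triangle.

turn right 115°, forward 8.8 m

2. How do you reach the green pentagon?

turn right 171°, forward 9.5 m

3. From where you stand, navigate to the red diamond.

turn right 125°, forward 8.0 m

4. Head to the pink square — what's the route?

turn right 154°, forward 11.7 m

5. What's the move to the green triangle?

turn right 164°, forward 9.0 m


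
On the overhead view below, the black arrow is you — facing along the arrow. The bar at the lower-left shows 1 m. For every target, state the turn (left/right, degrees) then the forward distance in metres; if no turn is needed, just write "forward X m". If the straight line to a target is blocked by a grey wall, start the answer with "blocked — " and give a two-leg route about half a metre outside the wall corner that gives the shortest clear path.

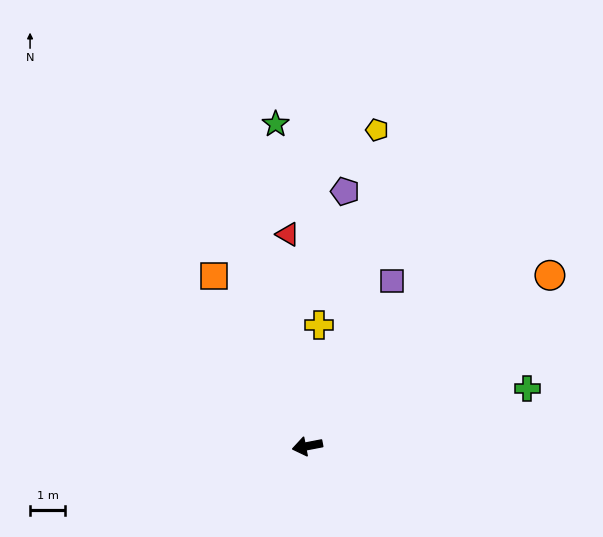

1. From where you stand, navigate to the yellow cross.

turn right 106°, forward 3.5 m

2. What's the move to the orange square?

turn right 72°, forward 5.6 m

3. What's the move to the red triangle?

turn right 96°, forward 6.1 m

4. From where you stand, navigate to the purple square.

turn right 128°, forward 5.3 m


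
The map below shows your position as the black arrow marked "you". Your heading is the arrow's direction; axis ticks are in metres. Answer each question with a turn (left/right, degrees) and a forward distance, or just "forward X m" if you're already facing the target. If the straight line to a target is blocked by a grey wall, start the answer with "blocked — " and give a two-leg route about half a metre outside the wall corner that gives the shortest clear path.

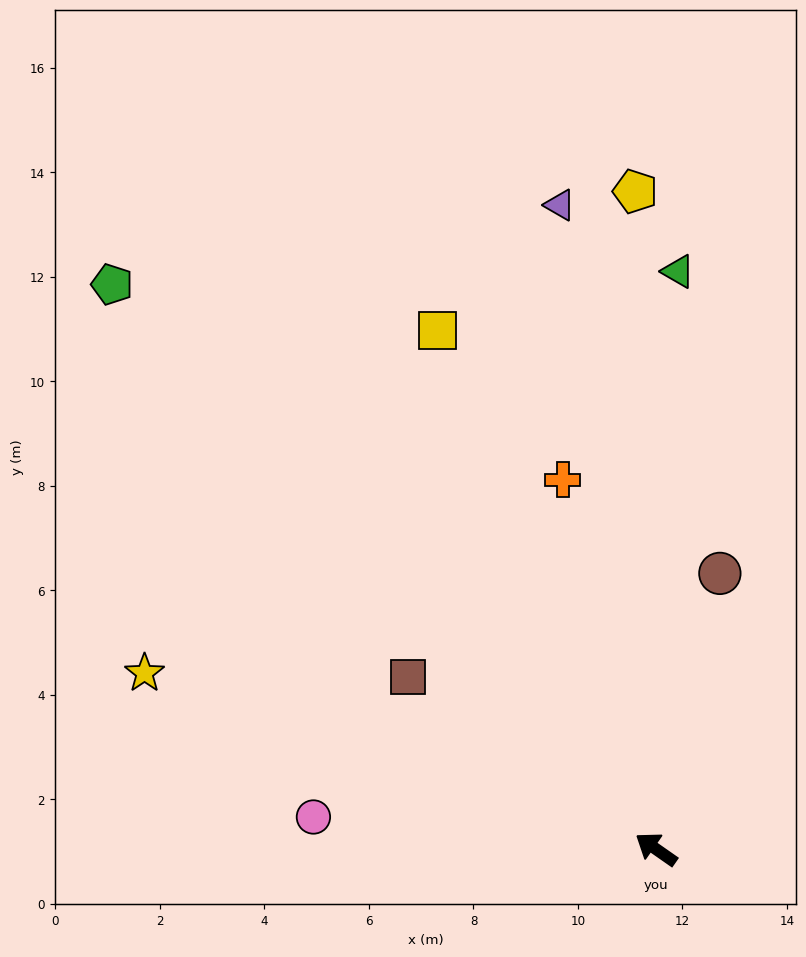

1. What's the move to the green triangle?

turn right 57°, forward 11.1 m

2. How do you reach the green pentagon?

turn right 11°, forward 15.0 m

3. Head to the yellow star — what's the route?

turn left 16°, forward 10.4 m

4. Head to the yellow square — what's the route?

turn right 32°, forward 10.8 m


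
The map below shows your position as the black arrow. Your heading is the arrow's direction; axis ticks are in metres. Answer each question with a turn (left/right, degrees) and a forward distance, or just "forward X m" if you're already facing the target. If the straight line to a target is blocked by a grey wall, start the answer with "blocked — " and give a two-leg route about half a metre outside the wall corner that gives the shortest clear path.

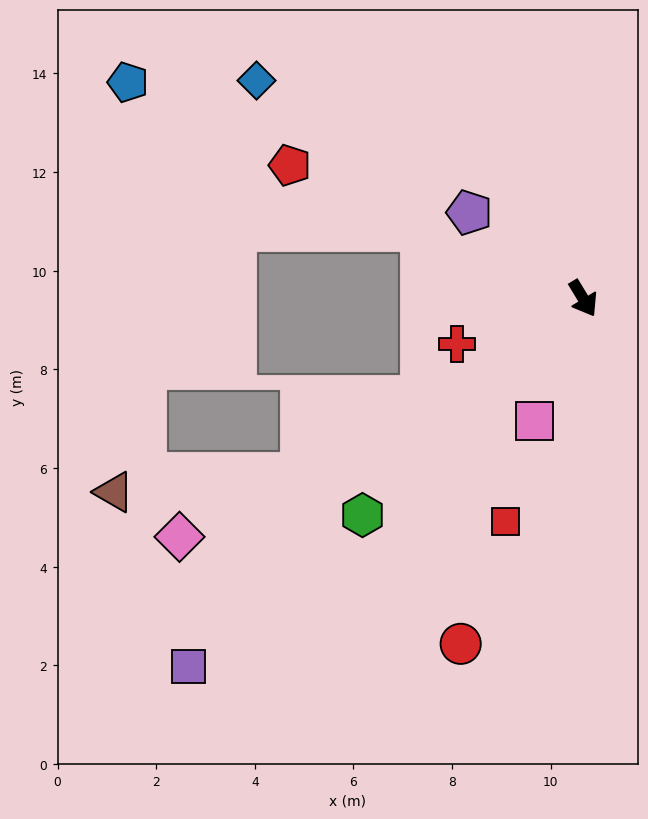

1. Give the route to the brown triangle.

blocked — turn right 89°, forward 6.7 m, then turn right 26°, forward 3.8 m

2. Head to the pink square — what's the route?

turn right 53°, forward 2.7 m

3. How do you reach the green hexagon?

turn right 77°, forward 6.3 m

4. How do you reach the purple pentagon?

turn right 158°, forward 2.9 m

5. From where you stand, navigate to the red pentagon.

turn right 146°, forward 6.5 m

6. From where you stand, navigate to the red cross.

turn right 101°, forward 2.7 m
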